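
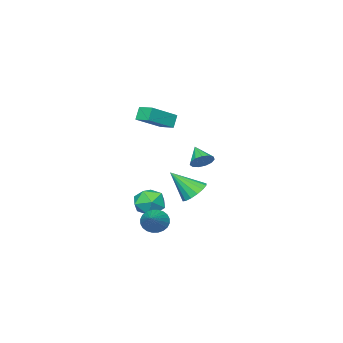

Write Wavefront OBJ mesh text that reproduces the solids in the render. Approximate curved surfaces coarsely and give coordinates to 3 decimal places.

v 0.289 -1.035 -3.462
v 1.115 -1.279 -2.841
v -0.115 -2.701 -3.579
v 0.711 -2.945 -2.958
v -0.126 -2.432 -2.552
v 0.124 -1.402 -2.48
v 0.876 -2.578 -3.94
v 1.126 -1.548 -3.868
v 1.478 -2.232 -3.136
v 0.859 -2.142 -2.278
v 0.141 -1.838 -4.142
v -0.478 -1.748 -3.284
v -3.741 -2.206 -3.815
v -3.091 -2.551 -4.416
v -2.959 -3.394 -2.285
v -2.881 -2.154 -4.215
v -2.901 -1.771 -3.907
v -3.147 -1.505 -3.575
v -3.552 -1.426 -3.307
v -4.007 -1.556 -3.175
v -4.391 -1.86 -3.215
v -4.601 -2.257 -3.416
v -4.581 -2.64 -3.724
v -4.335 -2.907 -4.056
v -3.931 -2.985 -4.324
v -3.475 -2.855 -4.456
v 0.771 2.015 0.996
v 1.425 1.755 1.091
v 0.309 1.125 1.744
v 1.368 2.027 1.379
v 1.122 2.294 1.546
v 0.765 2.473 1.538
v 0.409 2.507 1.358
v 0.168 2.384 1.063
v 0.119 2.144 0.747
v 0.276 1.863 0.51
v 0.591 1.63 0.427
v 0.963 1.519 0.525
v 1.273 1.566 0.773
v 3.065 0.622 -3.135
v 3.559 0.468 -3.758
v 4.655 1.638 -2.125
v 3.436 0.746 -3.844
v 3.256 1.005 -3.822
v 3.048 1.206 -3.695
v 2.842 1.318 -3.484
v 2.67 1.324 -3.218
v 2.558 1.223 -2.941
v 2.523 1.031 -2.692
v 2.571 0.776 -2.511
v 2.694 0.498 -2.425
v 2.874 0.239 -2.447
v 3.082 0.038 -2.574
v 3.288 -0.074 -2.786
v 3.46 -0.08 -3.051
v 3.572 0.021 -3.329
v 3.607 0.213 -3.577
v -1.6 -2.673 2.823
v 0.2 -2.962 3.803
v -1.536 -1.671 3
v 0.264 -1.959 3.98
v -1.144 -2.561 2.02
v 0.656 -2.849 3
v -1.08 -1.558 2.197
v 0.72 -1.847 3.177
f 1 12 6
f 1 6 2
f 1 2 8
f 1 8 11
f 1 11 12
f 2 6 10
f 6 12 5
f 12 11 3
f 11 8 7
f 8 2 9
f 4 10 5
f 4 5 3
f 4 3 7
f 4 7 9
f 4 9 10
f 5 10 6
f 3 5 12
f 7 3 11
f 9 7 8
f 10 9 2
f 14 13 16
f 14 16 15
f 16 13 17
f 16 17 15
f 17 13 18
f 17 18 15
f 18 13 19
f 18 19 15
f 19 13 20
f 19 20 15
f 20 13 21
f 20 21 15
f 21 13 22
f 21 22 15
f 22 13 23
f 22 23 15
f 23 13 24
f 23 24 15
f 24 13 25
f 24 25 15
f 25 13 26
f 25 26 15
f 26 13 14
f 26 14 15
f 28 27 30
f 28 30 29
f 30 27 31
f 30 31 29
f 31 27 32
f 31 32 29
f 32 27 33
f 32 33 29
f 33 27 34
f 33 34 29
f 34 27 35
f 34 35 29
f 35 27 36
f 35 36 29
f 36 27 37
f 36 37 29
f 37 27 38
f 37 38 29
f 38 27 39
f 38 39 29
f 39 27 28
f 39 28 29
f 41 40 43
f 41 43 42
f 43 40 44
f 43 44 42
f 44 40 45
f 44 45 42
f 45 40 46
f 45 46 42
f 46 40 47
f 46 47 42
f 47 40 48
f 47 48 42
f 48 40 49
f 48 49 42
f 49 40 50
f 49 50 42
f 50 40 51
f 50 51 42
f 51 40 52
f 51 52 42
f 52 40 53
f 52 53 42
f 53 40 54
f 53 54 42
f 54 40 55
f 54 55 42
f 55 40 56
f 55 56 42
f 56 40 57
f 56 57 42
f 57 40 41
f 57 41 42
f 59 61 58
f 62 59 58
f 58 61 60
f 60 62 58
f 59 65 61
f 63 59 62
f 63 65 59
f 61 65 60
f 64 62 60
f 60 65 64
f 64 63 62
f 65 63 64



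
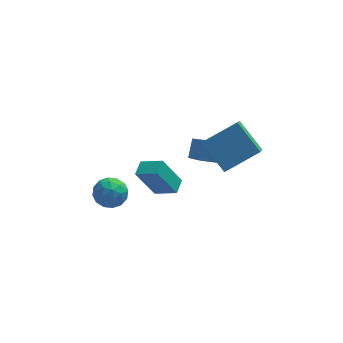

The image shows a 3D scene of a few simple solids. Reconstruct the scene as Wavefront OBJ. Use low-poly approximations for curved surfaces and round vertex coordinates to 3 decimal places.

v -0.581 -1.67 -4.256
v -1.581 -1.707 -2.41
v -0.24 -0.84 -4.054
v -1.239 -0.876 -2.208
v 0.519 -2.264 -3.672
v -0.48 -2.3 -1.826
v 0.861 -1.433 -3.47
v -0.139 -1.47 -1.624
v -3.404 -1.121 -3.407
v -2.597 -0.857 -3.914
v -3.183 -2.643 -3.846
v -2.376 -2.379 -4.353
v -2.373 -2.343 -3.366
v -2.509 -1.402 -3.094
v -3.271 -2.098 -4.666
v -3.407 -1.157 -4.394
v -2.515 -1.461 -4.692
v -1.96 -1.612 -3.889
v -3.82 -1.888 -3.871
v -3.265 -2.039 -3.068
v -3.02 -0.856 -3.622
v -2.76 -2.644 -4.138
v -2.758 -2.623 -3.558
v -2.284 -2.468 -3.856
v -2.968 -1.176 -3.14
v -2.494 -1.021 -3.438
v -2.362 -1.894 -3.116
v -3.286 -2.479 -4.322
v -2.812 -2.324 -4.62
v -3.496 -1.032 -3.904
v -3.022 -0.877 -4.202
v -3.418 -1.606 -4.644
v -2.498 -1.055 -4.377
v -2.368 -1.95 -4.636
v -2.894 -1.784 -4.819
v -2.974 -1.232 -4.66
v -2.171 -1.144 -3.905
v -2.042 -2.039 -4.163
v -2.039 -2.018 -3.583
v -2.12 -1.465 -3.423
v -2.123 -1.499 -4.362
v -3.738 -1.461 -3.597
v -3.609 -2.356 -3.855
v -3.66 -2.035 -4.337
v -3.741 -1.482 -4.177
v -3.412 -1.55 -3.124
v -3.282 -2.445 -3.383
v -2.806 -2.268 -3.1
v -2.886 -1.716 -2.941
v -3.657 -2.001 -3.398
v 2.59 -5.398 1.247
v 1.588 -4.114 2.442
v 2.857 -4.223 0.209
v 1.856 -2.939 1.405
v 4.404 -4.921 2.255
v 3.403 -3.637 3.451
v 4.672 -3.746 1.218
v 3.67 -2.462 2.413
v 1.149 -1.86 -1.08
v 1.438 -1.01 -0.314
v 1.824 -1.331 -1.92
v 2.112 -0.481 -1.154
v 2.888 -3.039 -0.426
v 3.176 -2.189 0.34
v 3.562 -2.51 -1.266
v 3.851 -1.66 -0.5
f 2 4 1
f 5 2 1
f 1 4 3
f 3 5 1
f 2 8 4
f 6 2 5
f 6 8 2
f 4 8 3
f 7 5 3
f 3 8 7
f 7 6 5
f 8 6 7
f 9 46 25
f 46 20 49
f 25 49 14
f 46 49 25
f 9 25 21
f 25 14 26
f 21 26 10
f 25 26 21
f 9 21 30
f 21 10 31
f 30 31 16
f 21 31 30
f 9 30 42
f 30 16 45
f 42 45 19
f 30 45 42
f 9 42 46
f 42 19 50
f 46 50 20
f 42 50 46
f 10 26 37
f 26 14 40
f 37 40 18
f 26 40 37
f 14 49 27
f 49 20 48
f 27 48 13
f 49 48 27
f 20 50 47
f 50 19 43
f 47 43 11
f 50 43 47
f 19 45 44
f 45 16 32
f 44 32 15
f 45 32 44
f 16 31 36
f 31 10 33
f 36 33 17
f 31 33 36
f 12 38 24
f 38 18 39
f 24 39 13
f 38 39 24
f 12 24 22
f 24 13 23
f 22 23 11
f 24 23 22
f 12 22 29
f 22 11 28
f 29 28 15
f 22 28 29
f 12 29 34
f 29 15 35
f 34 35 17
f 29 35 34
f 12 34 38
f 34 17 41
f 38 41 18
f 34 41 38
f 13 39 27
f 39 18 40
f 27 40 14
f 39 40 27
f 11 23 47
f 23 13 48
f 47 48 20
f 23 48 47
f 15 28 44
f 28 11 43
f 44 43 19
f 28 43 44
f 17 35 36
f 35 15 32
f 36 32 16
f 35 32 36
f 18 41 37
f 41 17 33
f 37 33 10
f 41 33 37
f 52 54 51
f 55 52 51
f 51 54 53
f 53 55 51
f 52 58 54
f 56 52 55
f 56 58 52
f 54 58 53
f 57 55 53
f 53 58 57
f 57 56 55
f 58 56 57
f 60 62 59
f 63 60 59
f 59 62 61
f 61 63 59
f 60 66 62
f 64 60 63
f 64 66 60
f 62 66 61
f 65 63 61
f 61 66 65
f 65 64 63
f 66 64 65



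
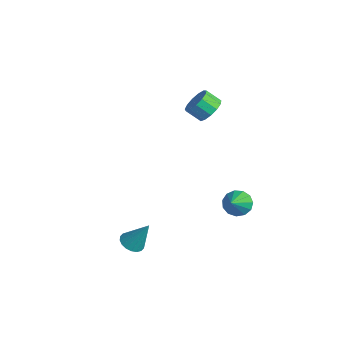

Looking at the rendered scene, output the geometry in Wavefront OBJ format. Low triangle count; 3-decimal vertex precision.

v -3.143 3.331 3.402
v -2.565 2.739 3.259
v -3.038 2.117 3.915
v -3.617 2.709 4.058
v -2.404 2.998 3.621
v -2.877 2.377 4.277
v -2.477 3.363 3.913
v -2.951 2.741 4.569
v -2.763 3.717 4.043
v -3.236 3.096 4.699
v -3.168 3.949 3.97
v -3.642 3.328 4.626
v -3.566 3.985 3.716
v -4.04 3.364 4.372
v -3.83 3.813 3.363
v -4.304 3.191 4.018
v -3.875 3.487 3.022
v -4.349 2.866 3.677
v -3.688 3.112 2.802
v -4.162 2.491 3.457
v -3.328 2.807 2.772
v -3.802 2.186 3.428
v -2.909 2.667 2.943
v -3.383 2.046 3.598
v -1.167 3.974 -2.776
v -0.742 3.694 -3.418
v 0.027 2.966 -1.544
v -0.54 4.089 -3.291
v -0.537 4.448 -3
v -0.735 4.656 -2.638
v -1.069 4.648 -2.319
v -1.436 4.426 -2.146
v -1.717 4.06 -2.173
v -1.823 3.667 -2.391
v -1.722 3.371 -2.731
v -1.444 3.267 -3.086
v -1.079 3.387 -3.342
v -0.811 -2.162 -3.491
v -0.236 -1.912 -3.825
v -0.209 -1.478 -1.949
v -0.442 -1.674 -3.851
v -0.721 -1.532 -3.805
v -1.017 -1.515 -3.697
v -1.273 -1.626 -3.548
v -1.437 -1.843 -3.388
v -1.477 -2.123 -3.248
v -1.385 -2.411 -3.156
v -1.179 -2.65 -3.13
v -0.901 -2.792 -3.176
v -0.604 -2.809 -3.284
v -0.349 -2.698 -3.433
v -0.185 -2.481 -3.593
v -0.145 -2.2 -3.733
f 2 1 5
f 2 5 3
f 3 5 6
f 3 6 4
f 5 1 7
f 5 7 6
f 6 7 8
f 6 8 4
f 7 1 9
f 7 9 8
f 8 9 10
f 8 10 4
f 9 1 11
f 9 11 10
f 10 11 12
f 10 12 4
f 11 1 13
f 11 13 12
f 12 13 14
f 12 14 4
f 13 1 15
f 13 15 14
f 14 15 16
f 14 16 4
f 15 1 17
f 15 17 16
f 16 17 18
f 16 18 4
f 17 1 19
f 17 19 18
f 18 19 20
f 18 20 4
f 19 1 21
f 19 21 20
f 20 21 22
f 20 22 4
f 21 1 23
f 21 23 22
f 22 23 24
f 22 24 4
f 23 1 2
f 23 2 24
f 24 2 3
f 24 3 4
f 26 25 28
f 26 28 27
f 28 25 29
f 28 29 27
f 29 25 30
f 29 30 27
f 30 25 31
f 30 31 27
f 31 25 32
f 31 32 27
f 32 25 33
f 32 33 27
f 33 25 34
f 33 34 27
f 34 25 35
f 34 35 27
f 35 25 36
f 35 36 27
f 36 25 37
f 36 37 27
f 37 25 26
f 37 26 27
f 39 38 41
f 39 41 40
f 41 38 42
f 41 42 40
f 42 38 43
f 42 43 40
f 43 38 44
f 43 44 40
f 44 38 45
f 44 45 40
f 45 38 46
f 45 46 40
f 46 38 47
f 46 47 40
f 47 38 48
f 47 48 40
f 48 38 49
f 48 49 40
f 49 38 50
f 49 50 40
f 50 38 51
f 50 51 40
f 51 38 52
f 51 52 40
f 52 38 53
f 52 53 40
f 53 38 39
f 53 39 40



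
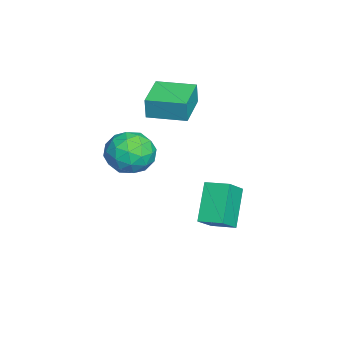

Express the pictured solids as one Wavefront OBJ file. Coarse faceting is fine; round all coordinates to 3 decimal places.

v -4.304 -3.335 1.487
v -4.23 -3.375 2.564
v -4.011 -1.55 1.533
v -3.937 -1.589 2.609
v -2.483 -3.631 1.351
v -2.409 -3.67 2.427
v -2.19 -1.845 1.396
v -2.116 -1.885 2.473
v -0.333 -3.662 1.5
v 0.481 -2.892 1.26
v 0.799 -5.028 0.96
v 1.613 -4.258 0.72
v 1.314 -4.455 1.809
v 0.614 -3.611 2.142
v 0.666 -4.309 0.078
v -0.034 -3.465 0.411
v 1.099 -3.292 0.381
v 1.499 -3.383 1.451
v -0.219 -4.537 0.769
v 0.181 -4.628 1.839
v -0.025 -3.157 1.427
v 1.305 -4.763 0.793
v 1.129 -4.879 1.433
v 1.608 -4.427 1.292
v 0.053 -3.579 1.946
v 0.532 -3.127 1.805
v 1.021 -4.046 2.128
v 0.748 -4.793 0.415
v 1.227 -4.341 0.274
v -0.328 -3.493 0.928
v 0.151 -3.041 0.787
v 0.259 -3.874 0.092
v 0.816 -2.94 0.769
v 1.482 -3.743 0.452
v 0.925 -3.773 0.075
v 0.513 -3.276 0.271
v 1.052 -2.993 1.398
v 1.717 -3.796 1.081
v 1.541 -3.912 1.721
v 1.13 -3.415 1.917
v 1.415 -3.228 0.882
v -0.437 -4.124 1.139
v 0.228 -4.927 0.822
v 0.15 -4.505 0.303
v -0.261 -4.008 0.499
v -0.202 -4.177 1.768
v 0.464 -4.98 1.451
v 0.767 -4.644 1.949
v 0.355 -4.147 2.145
v -0.135 -4.692 1.338
v -1.14 -0.744 -4.426
v -2.511 -0.557 -2.886
v -0.764 0.345 -4.224
v -2.135 0.533 -2.684
v -0.165 -1.253 -3.496
v -1.536 -1.065 -1.956
v 0.211 -0.163 -3.294
v -1.16 0.024 -1.754
f 2 4 1
f 5 2 1
f 1 4 3
f 3 5 1
f 2 8 4
f 6 2 5
f 6 8 2
f 4 8 3
f 7 5 3
f 3 8 7
f 7 6 5
f 8 6 7
f 9 46 25
f 46 20 49
f 25 49 14
f 46 49 25
f 9 25 21
f 25 14 26
f 21 26 10
f 25 26 21
f 9 21 30
f 21 10 31
f 30 31 16
f 21 31 30
f 9 30 42
f 30 16 45
f 42 45 19
f 30 45 42
f 9 42 46
f 42 19 50
f 46 50 20
f 42 50 46
f 10 26 37
f 26 14 40
f 37 40 18
f 26 40 37
f 14 49 27
f 49 20 48
f 27 48 13
f 49 48 27
f 20 50 47
f 50 19 43
f 47 43 11
f 50 43 47
f 19 45 44
f 45 16 32
f 44 32 15
f 45 32 44
f 16 31 36
f 31 10 33
f 36 33 17
f 31 33 36
f 12 38 24
f 38 18 39
f 24 39 13
f 38 39 24
f 12 24 22
f 24 13 23
f 22 23 11
f 24 23 22
f 12 22 29
f 22 11 28
f 29 28 15
f 22 28 29
f 12 29 34
f 29 15 35
f 34 35 17
f 29 35 34
f 12 34 38
f 34 17 41
f 38 41 18
f 34 41 38
f 13 39 27
f 39 18 40
f 27 40 14
f 39 40 27
f 11 23 47
f 23 13 48
f 47 48 20
f 23 48 47
f 15 28 44
f 28 11 43
f 44 43 19
f 28 43 44
f 17 35 36
f 35 15 32
f 36 32 16
f 35 32 36
f 18 41 37
f 41 17 33
f 37 33 10
f 41 33 37
f 52 54 51
f 55 52 51
f 51 54 53
f 53 55 51
f 52 58 54
f 56 52 55
f 56 58 52
f 54 58 53
f 57 55 53
f 53 58 57
f 57 56 55
f 58 56 57



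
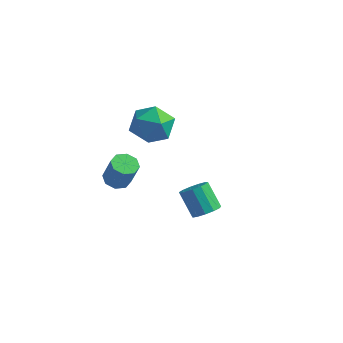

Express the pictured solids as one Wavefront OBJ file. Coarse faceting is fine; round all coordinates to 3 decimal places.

v -3.689 1.831 -2.552
v -3.173 2.411 -1.709
v -2.687 0.329 -2.131
v -2.171 0.909 -1.288
v -3.28 0.632 -1.198
v -3.899 1.561 -1.459
v -1.961 1.179 -2.381
v -2.58 2.108 -2.642
v -2.105 2.008 -1.603
v -2.92 1.67 -0.872
v -2.94 1.07 -2.968
v -3.755 0.732 -2.237
v -2.935 -1.574 -3.641
v -2.389 -1.255 -3.831
v -1.84 -1.407 -2.509
v -2.385 -1.726 -2.319
v -2.742 -0.943 -3.649
v -2.192 -1.095 -2.326
v -3.208 -1 -3.462
v -2.658 -1.153 -2.139
v -3.513 -1.394 -3.38
v -2.964 -1.546 -2.058
v -3.48 -1.893 -3.451
v -2.931 -2.045 -2.129
v -3.128 -2.205 -3.634
v -2.578 -2.357 -2.311
v -2.662 -2.147 -3.821
v -2.112 -2.3 -2.498
v -2.356 -1.754 -3.902
v -1.807 -1.906 -2.58
v 2.819 -3.67 -1.92
v 3.285 -3.884 -1.504
v 2.487 -3.604 -0.465
v 2.021 -3.39 -0.88
v 3.348 -3.521 -1.554
v 2.55 -3.24 -0.515
v 3.243 -3.205 -1.72
v 2.445 -2.925 -0.681
v 3.003 -3.037 -1.949
v 2.205 -2.757 -0.91
v 2.705 -3.07 -2.169
v 1.907 -2.79 -1.13
v 2.443 -3.294 -2.31
v 1.645 -3.013 -1.271
v 2.301 -3.637 -2.327
v 1.503 -3.356 -1.287
v 2.323 -3.99 -2.214
v 1.525 -3.71 -1.175
v 2.502 -4.243 -2.008
v 1.705 -3.962 -0.969
v 2.783 -4.313 -1.774
v 1.985 -4.032 -0.735
v 3.074 -4.179 -1.586
v 2.276 -3.899 -0.547
f 1 12 6
f 1 6 2
f 1 2 8
f 1 8 11
f 1 11 12
f 2 6 10
f 6 12 5
f 12 11 3
f 11 8 7
f 8 2 9
f 4 10 5
f 4 5 3
f 4 3 7
f 4 7 9
f 4 9 10
f 5 10 6
f 3 5 12
f 7 3 11
f 9 7 8
f 10 9 2
f 14 13 17
f 14 17 15
f 15 17 18
f 15 18 16
f 17 13 19
f 17 19 18
f 18 19 20
f 18 20 16
f 19 13 21
f 19 21 20
f 20 21 22
f 20 22 16
f 21 13 23
f 21 23 22
f 22 23 24
f 22 24 16
f 23 13 25
f 23 25 24
f 24 25 26
f 24 26 16
f 25 13 27
f 25 27 26
f 26 27 28
f 26 28 16
f 27 13 29
f 27 29 28
f 28 29 30
f 28 30 16
f 29 13 14
f 29 14 30
f 30 14 15
f 30 15 16
f 32 31 35
f 32 35 33
f 33 35 36
f 33 36 34
f 35 31 37
f 35 37 36
f 36 37 38
f 36 38 34
f 37 31 39
f 37 39 38
f 38 39 40
f 38 40 34
f 39 31 41
f 39 41 40
f 40 41 42
f 40 42 34
f 41 31 43
f 41 43 42
f 42 43 44
f 42 44 34
f 43 31 45
f 43 45 44
f 44 45 46
f 44 46 34
f 45 31 47
f 45 47 46
f 46 47 48
f 46 48 34
f 47 31 49
f 47 49 48
f 48 49 50
f 48 50 34
f 49 31 51
f 49 51 50
f 50 51 52
f 50 52 34
f 51 31 53
f 51 53 52
f 52 53 54
f 52 54 34
f 53 31 32
f 53 32 54
f 54 32 33
f 54 33 34



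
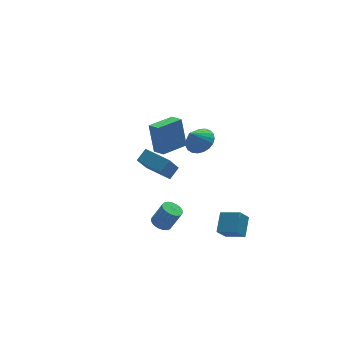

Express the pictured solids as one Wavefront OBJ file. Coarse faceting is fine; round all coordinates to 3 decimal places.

v 1.136 1.566 1.075
v 1.961 1.385 1.63
v 0.344 1.354 2.185
v 1.914 1.8 1.676
v 1.733 2.174 1.618
v 1.448 2.444 1.466
v 1.11 2.561 1.247
v 0.776 2.507 0.998
v 0.504 2.289 0.762
v 0.342 1.947 0.581
v 0.317 1.539 0.485
v 0.434 1.136 0.491
v 0.672 0.807 0.598
v 0.99 0.609 0.788
v 1.334 0.577 1.027
v 1.643 0.716 1.275
v 1.865 1.002 1.488
v -0.012 -3.802 -3.041
v 0.653 -2.785 -2.231
v 0.673 -3.568 -3.896
v 1.338 -2.551 -3.085
v 0.862 -4.729 -2.595
v 1.527 -3.712 -1.784
v 1.547 -4.495 -3.449
v 2.212 -3.478 -2.639
v -3.476 -3.655 -1.216
v -2.894 -3.413 -1.442
v -2.281 -3.662 -0.13
v -2.864 -3.905 0.096
v -3.017 -3.184 -1.342
v -2.404 -3.433 -0.029
v -3.219 -3.037 -1.219
v -2.606 -3.286 0.094
v -3.466 -2.996 -1.096
v -2.853 -3.245 0.216
v -3.714 -3.07 -0.994
v -3.101 -3.319 0.319
v -3.922 -3.245 -0.931
v -3.309 -3.494 0.382
v -4.052 -3.49 -0.916
v -3.439 -3.739 0.397
v -4.083 -3.765 -0.954
v -3.47 -4.014 0.359
v -4.009 -4.02 -1.037
v -3.396 -4.269 0.276
v -3.843 -4.212 -1.151
v -3.23 -4.461 0.162
v -3.614 -4.309 -1.276
v -3.001 -4.558 0.036
v -3.36 -4.292 -1.391
v -2.747 -4.541 -0.079
v -3.127 -4.165 -1.476
v -2.514 -4.414 -0.163
v -2.954 -3.95 -1.516
v -2.342 -4.199 -0.203
v -2.872 -3.684 -1.504
v -2.259 -3.933 -0.191
v -0.066 3.484 -3.642
v -1.055 2.56 -1.932
v -1.052 5.016 -3.384
v -2.04 4.092 -1.674
v 0.66 3.848 -3.026
v -0.328 2.924 -1.316
v -0.325 5.38 -2.768
v -1.314 4.456 -1.058
v -2.046 -0.435 2.216
v -2.144 0.146 4.2
v -2.331 0.38 1.963
v -2.429 0.961 3.947
v -0.331 0.139 2.133
v -0.429 0.72 4.117
v -0.616 0.954 1.88
v -0.714 1.535 3.864
f 2 1 4
f 2 4 3
f 4 1 5
f 4 5 3
f 5 1 6
f 5 6 3
f 6 1 7
f 6 7 3
f 7 1 8
f 7 8 3
f 8 1 9
f 8 9 3
f 9 1 10
f 9 10 3
f 10 1 11
f 10 11 3
f 11 1 12
f 11 12 3
f 12 1 13
f 12 13 3
f 13 1 14
f 13 14 3
f 14 1 15
f 14 15 3
f 15 1 16
f 15 16 3
f 16 1 17
f 16 17 3
f 17 1 2
f 17 2 3
f 19 21 18
f 22 19 18
f 18 21 20
f 20 22 18
f 19 25 21
f 23 19 22
f 23 25 19
f 21 25 20
f 24 22 20
f 20 25 24
f 24 23 22
f 25 23 24
f 27 26 30
f 27 30 28
f 28 30 31
f 28 31 29
f 30 26 32
f 30 32 31
f 31 32 33
f 31 33 29
f 32 26 34
f 32 34 33
f 33 34 35
f 33 35 29
f 34 26 36
f 34 36 35
f 35 36 37
f 35 37 29
f 36 26 38
f 36 38 37
f 37 38 39
f 37 39 29
f 38 26 40
f 38 40 39
f 39 40 41
f 39 41 29
f 40 26 42
f 40 42 41
f 41 42 43
f 41 43 29
f 42 26 44
f 42 44 43
f 43 44 45
f 43 45 29
f 44 26 46
f 44 46 45
f 45 46 47
f 45 47 29
f 46 26 48
f 46 48 47
f 47 48 49
f 47 49 29
f 48 26 50
f 48 50 49
f 49 50 51
f 49 51 29
f 50 26 52
f 50 52 51
f 51 52 53
f 51 53 29
f 52 26 54
f 52 54 53
f 53 54 55
f 53 55 29
f 54 26 56
f 54 56 55
f 55 56 57
f 55 57 29
f 56 26 27
f 56 27 57
f 57 27 28
f 57 28 29
f 59 61 58
f 62 59 58
f 58 61 60
f 60 62 58
f 59 65 61
f 63 59 62
f 63 65 59
f 61 65 60
f 64 62 60
f 60 65 64
f 64 63 62
f 65 63 64
f 67 69 66
f 70 67 66
f 66 69 68
f 68 70 66
f 67 73 69
f 71 67 70
f 71 73 67
f 69 73 68
f 72 70 68
f 68 73 72
f 72 71 70
f 73 71 72



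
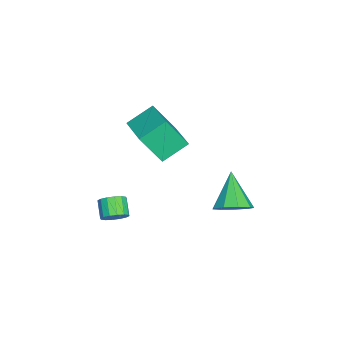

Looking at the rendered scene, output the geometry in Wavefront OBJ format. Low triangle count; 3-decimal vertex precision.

v 1.007 -1.409 -2.386
v 1.401 -1.882 -2.052
v 0.587 -2.143 -1.46
v 0.193 -1.671 -1.794
v 1.441 -1.576 -1.862
v 0.626 -1.837 -1.271
v 1.365 -1.225 -1.813
v 0.55 -1.486 -1.221
v 1.192 -0.924 -1.917
v 0.378 -1.185 -1.325
v 0.971 -0.753 -2.146
v 0.156 -1.014 -1.555
v 0.759 -0.757 -2.44
v -0.056 -1.018 -1.849
v 0.613 -0.937 -2.72
v -0.201 -1.198 -2.128
v 0.574 -1.243 -2.909
v -0.241 -1.504 -2.318
v 0.65 -1.594 -2.959
v -0.165 -1.855 -2.367
v 0.822 -1.895 -2.855
v 0.008 -2.156 -2.263
v 1.044 -2.066 -2.625
v 0.229 -2.327 -2.034
v 1.256 -2.062 -2.331
v 0.441 -2.323 -1.74
v -0.183 -0.97 3.728
v -0.941 0.146 4.492
v -0.344 0.064 2.059
v -1.101 1.18 2.822
v 1.441 -0.12 4.098
v 0.684 0.996 4.861
v 1.281 0.914 2.428
v 0.523 2.03 3.192
v 0.173 4.09 -1.746
v 0.83 3.717 -1.091
v -1.353 3.81 -0.374
v 0.778 4.394 -1.01
v 0.443 4.929 -1.274
v -0.019 5.071 -1.758
v -0.391 4.754 -2.237
v -0.499 4.126 -2.485
v -0.293 3.481 -2.388
v 0.131 3.121 -1.99
v 0.574 3.214 -1.478
f 2 1 5
f 2 5 3
f 3 5 6
f 3 6 4
f 5 1 7
f 5 7 6
f 6 7 8
f 6 8 4
f 7 1 9
f 7 9 8
f 8 9 10
f 8 10 4
f 9 1 11
f 9 11 10
f 10 11 12
f 10 12 4
f 11 1 13
f 11 13 12
f 12 13 14
f 12 14 4
f 13 1 15
f 13 15 14
f 14 15 16
f 14 16 4
f 15 1 17
f 15 17 16
f 16 17 18
f 16 18 4
f 17 1 19
f 17 19 18
f 18 19 20
f 18 20 4
f 19 1 21
f 19 21 20
f 20 21 22
f 20 22 4
f 21 1 23
f 21 23 22
f 22 23 24
f 22 24 4
f 23 1 25
f 23 25 24
f 24 25 26
f 24 26 4
f 25 1 2
f 25 2 26
f 26 2 3
f 26 3 4
f 28 30 27
f 31 28 27
f 27 30 29
f 29 31 27
f 28 34 30
f 32 28 31
f 32 34 28
f 30 34 29
f 33 31 29
f 29 34 33
f 33 32 31
f 34 32 33
f 36 35 38
f 36 38 37
f 38 35 39
f 38 39 37
f 39 35 40
f 39 40 37
f 40 35 41
f 40 41 37
f 41 35 42
f 41 42 37
f 42 35 43
f 42 43 37
f 43 35 44
f 43 44 37
f 44 35 45
f 44 45 37
f 45 35 36
f 45 36 37



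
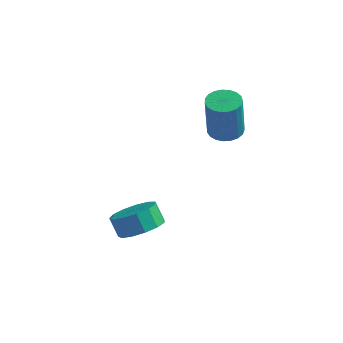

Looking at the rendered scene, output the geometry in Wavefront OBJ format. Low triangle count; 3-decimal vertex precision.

v -0.565 -2.795 -1.347
v 0.272 -3.066 -0.72
v -0.258 -2.776 0.114
v -1.095 -2.505 -0.513
v 0.353 -2.482 -0.872
v -0.177 -2.192 -0.038
v 0.143 -1.998 -1.174
v -0.387 -1.708 -0.341
v -0.292 -1.767 -1.532
v -0.822 -1.476 -0.698
v -0.814 -1.862 -1.83
v -1.344 -1.572 -0.996
v -1.256 -2.254 -1.975
v -1.787 -1.963 -1.142
v -1.479 -2.817 -1.921
v -2.01 -2.527 -1.087
v -1.412 -3.374 -1.684
v -1.942 -3.083 -0.85
v -1.076 -3.747 -1.341
v -1.606 -3.456 -0.507
v -0.577 -3.818 -0.999
v -1.108 -3.527 -0.165
v -0.075 -3.564 -0.768
v -0.605 -3.273 0.066
v 1.707 1.174 2.93
v 2.202 0.539 2.847
v 2.189 0.251 4.988
v 1.693 0.886 5.07
v 2.42 0.793 2.883
v 2.407 0.505 5.023
v 2.514 1.114 2.927
v 2.501 0.826 5.067
v 2.469 1.445 2.971
v 2.456 1.156 5.111
v 2.292 1.729 3.008
v 2.279 1.44 5.149
v 2.013 1.917 3.032
v 2 1.629 5.172
v 1.682 1.977 3.038
v 1.669 1.688 5.178
v 1.355 1.897 3.025
v 1.342 1.609 5.166
v 1.088 1.693 2.996
v 1.075 1.405 5.136
v 0.929 1.399 2.955
v 0.916 1.111 5.096
v 0.904 1.067 2.91
v 0.891 0.778 5.051
v 1.018 0.752 2.869
v 1.005 0.464 5.009
v 1.251 0.511 2.838
v 1.238 0.223 4.978
v 1.562 0.384 2.822
v 1.549 0.096 4.963
v 1.899 0.394 2.826
v 1.886 0.106 4.966
f 2 1 5
f 2 5 3
f 3 5 6
f 3 6 4
f 5 1 7
f 5 7 6
f 6 7 8
f 6 8 4
f 7 1 9
f 7 9 8
f 8 9 10
f 8 10 4
f 9 1 11
f 9 11 10
f 10 11 12
f 10 12 4
f 11 1 13
f 11 13 12
f 12 13 14
f 12 14 4
f 13 1 15
f 13 15 14
f 14 15 16
f 14 16 4
f 15 1 17
f 15 17 16
f 16 17 18
f 16 18 4
f 17 1 19
f 17 19 18
f 18 19 20
f 18 20 4
f 19 1 21
f 19 21 20
f 20 21 22
f 20 22 4
f 21 1 23
f 21 23 22
f 22 23 24
f 22 24 4
f 23 1 2
f 23 2 24
f 24 2 3
f 24 3 4
f 26 25 29
f 26 29 27
f 27 29 30
f 27 30 28
f 29 25 31
f 29 31 30
f 30 31 32
f 30 32 28
f 31 25 33
f 31 33 32
f 32 33 34
f 32 34 28
f 33 25 35
f 33 35 34
f 34 35 36
f 34 36 28
f 35 25 37
f 35 37 36
f 36 37 38
f 36 38 28
f 37 25 39
f 37 39 38
f 38 39 40
f 38 40 28
f 39 25 41
f 39 41 40
f 40 41 42
f 40 42 28
f 41 25 43
f 41 43 42
f 42 43 44
f 42 44 28
f 43 25 45
f 43 45 44
f 44 45 46
f 44 46 28
f 45 25 47
f 45 47 46
f 46 47 48
f 46 48 28
f 47 25 49
f 47 49 48
f 48 49 50
f 48 50 28
f 49 25 51
f 49 51 50
f 50 51 52
f 50 52 28
f 51 25 53
f 51 53 52
f 52 53 54
f 52 54 28
f 53 25 55
f 53 55 54
f 54 55 56
f 54 56 28
f 55 25 26
f 55 26 56
f 56 26 27
f 56 27 28



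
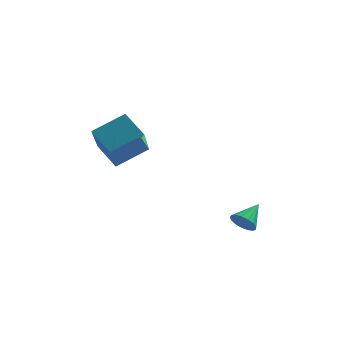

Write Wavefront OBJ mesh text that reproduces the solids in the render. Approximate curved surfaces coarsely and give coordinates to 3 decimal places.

v 2.528 -3.486 -3.763
v 2.886 -3.443 -4.191
v 3.052 -2.634 -3.237
v 2.685 -3.278 -4.258
v 2.449 -3.161 -4.211
v 2.23 -3.118 -4.062
v 2.08 -3.16 -3.844
v 2.032 -3.276 -3.607
v 2.098 -3.441 -3.406
v 2.262 -3.616 -3.287
v 2.487 -3.761 -3.276
v 2.722 -3.843 -3.377
v 2.912 -3.843 -3.566
v 3.014 -3.762 -3.8
v 3.004 -3.617 -4.026
v -3.184 -2.153 0.079
v -1.997 -1.494 0.718
v -3.16 -0.728 -1.436
v -1.973 -0.069 -0.797
v -2.407 -2.891 -0.603
v -1.22 -2.232 0.036
v -2.383 -1.466 -2.118
v -1.196 -0.807 -1.479
f 2 1 4
f 2 4 3
f 4 1 5
f 4 5 3
f 5 1 6
f 5 6 3
f 6 1 7
f 6 7 3
f 7 1 8
f 7 8 3
f 8 1 9
f 8 9 3
f 9 1 10
f 9 10 3
f 10 1 11
f 10 11 3
f 11 1 12
f 11 12 3
f 12 1 13
f 12 13 3
f 13 1 14
f 13 14 3
f 14 1 15
f 14 15 3
f 15 1 2
f 15 2 3
f 17 19 16
f 20 17 16
f 16 19 18
f 18 20 16
f 17 23 19
f 21 17 20
f 21 23 17
f 19 23 18
f 22 20 18
f 18 23 22
f 22 21 20
f 23 21 22



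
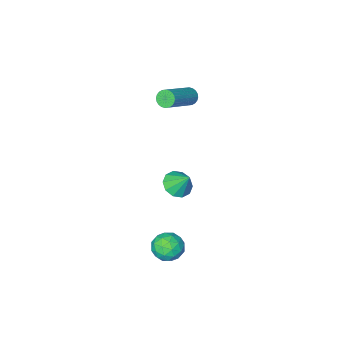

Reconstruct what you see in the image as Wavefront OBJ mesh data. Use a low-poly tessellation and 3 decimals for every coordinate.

v 0.562 0.101 -0.458
v 0.881 -0.437 -0.01
v 0.378 0.839 0.558
v 1.227 -0.146 -0.158
v 1.319 0.239 -0.422
v 1.122 0.572 -0.699
v 0.711 0.725 -0.884
v 0.243 0.639 -0.907
v -0.102 0.348 -0.758
v -0.194 -0.038 -0.495
v 0.003 -0.37 -0.218
v 0.414 -0.523 -0.033
v 3.563 4.55 -0.564
v 4.114 3.983 -0.391
v 2.666 3.617 -0.769
v 3.217 3.05 -0.596
v 2.941 3.538 -0.012
v 3.495 4.115 0.115
v 3.285 3.485 -1.275
v 3.839 4.062 -1.148
v 3.942 3.325 -0.83
v 3.73 3.357 -0.049
v 3.05 4.243 -1.111
v 2.838 4.275 -0.33
v 3.917 4.349 -0.459
v 2.863 3.251 -0.701
v 2.701 3.538 -0.357
v 3.025 3.205 -0.255
v 3.553 4.426 -0.162
v 3.877 4.092 -0.06
v 3.188 3.831 0.162
v 2.903 3.508 -1.1
v 3.227 3.174 -0.998
v 3.755 4.395 -0.905
v 4.079 4.062 -0.803
v 3.592 3.769 -1.322
v 4.14 3.628 -0.616
v 3.613 3.08 -0.736
v 3.653 3.336 -1.135
v 3.978 3.675 -1.061
v 4.015 3.647 -0.157
v 3.488 3.099 -0.277
v 3.326 3.386 0.066
v 3.651 3.725 0.14
v 3.914 3.26 -0.415
v 3.292 4.501 -0.883
v 2.765 3.953 -1.003
v 3.129 3.875 -1.3
v 3.454 4.214 -1.226
v 3.167 4.52 -0.424
v 2.64 3.972 -0.544
v 2.802 3.925 -0.099
v 3.127 4.264 -0.025
v 2.866 4.34 -0.745
v -1.749 -2.608 2.976
v -1.577 -2.371 2.558
v 0.12 -1.715 3.626
v -0.051 -1.952 4.044
v -1.686 -2.227 2.642
v 0.011 -1.571 3.711
v -1.804 -2.142 2.778
v -0.107 -1.485 3.846
v -1.914 -2.127 2.943
v -0.217 -1.471 4.011
v -1.999 -2.185 3.113
v -0.301 -1.529 4.182
v -2.045 -2.308 3.263
v -0.348 -1.652 4.331
v -2.046 -2.477 3.368
v -0.349 -1.821 4.437
v -2.003 -2.665 3.414
v -0.305 -2.009 4.483
v -1.92 -2.845 3.394
v -0.223 -2.189 4.462
v -1.811 -2.989 3.309
v -0.114 -2.333 4.378
v -1.693 -3.075 3.174
v 0.004 -2.418 4.242
v -1.583 -3.089 3.009
v 0.114 -2.433 4.077
v -1.499 -3.031 2.838
v 0.199 -2.375 3.907
v -1.452 -2.908 2.689
v 0.245 -2.252 3.757
v -1.451 -2.739 2.583
v 0.246 -2.083 3.652
v -1.495 -2.551 2.537
v 0.203 -1.895 3.606
f 2 1 4
f 2 4 3
f 4 1 5
f 4 5 3
f 5 1 6
f 5 6 3
f 6 1 7
f 6 7 3
f 7 1 8
f 7 8 3
f 8 1 9
f 8 9 3
f 9 1 10
f 9 10 3
f 10 1 11
f 10 11 3
f 11 1 12
f 11 12 3
f 12 1 2
f 12 2 3
f 13 50 29
f 50 24 53
f 29 53 18
f 50 53 29
f 13 29 25
f 29 18 30
f 25 30 14
f 29 30 25
f 13 25 34
f 25 14 35
f 34 35 20
f 25 35 34
f 13 34 46
f 34 20 49
f 46 49 23
f 34 49 46
f 13 46 50
f 46 23 54
f 50 54 24
f 46 54 50
f 14 30 41
f 30 18 44
f 41 44 22
f 30 44 41
f 18 53 31
f 53 24 52
f 31 52 17
f 53 52 31
f 24 54 51
f 54 23 47
f 51 47 15
f 54 47 51
f 23 49 48
f 49 20 36
f 48 36 19
f 49 36 48
f 20 35 40
f 35 14 37
f 40 37 21
f 35 37 40
f 16 42 28
f 42 22 43
f 28 43 17
f 42 43 28
f 16 28 26
f 28 17 27
f 26 27 15
f 28 27 26
f 16 26 33
f 26 15 32
f 33 32 19
f 26 32 33
f 16 33 38
f 33 19 39
f 38 39 21
f 33 39 38
f 16 38 42
f 38 21 45
f 42 45 22
f 38 45 42
f 17 43 31
f 43 22 44
f 31 44 18
f 43 44 31
f 15 27 51
f 27 17 52
f 51 52 24
f 27 52 51
f 19 32 48
f 32 15 47
f 48 47 23
f 32 47 48
f 21 39 40
f 39 19 36
f 40 36 20
f 39 36 40
f 22 45 41
f 45 21 37
f 41 37 14
f 45 37 41
f 56 55 59
f 56 59 57
f 57 59 60
f 57 60 58
f 59 55 61
f 59 61 60
f 60 61 62
f 60 62 58
f 61 55 63
f 61 63 62
f 62 63 64
f 62 64 58
f 63 55 65
f 63 65 64
f 64 65 66
f 64 66 58
f 65 55 67
f 65 67 66
f 66 67 68
f 66 68 58
f 67 55 69
f 67 69 68
f 68 69 70
f 68 70 58
f 69 55 71
f 69 71 70
f 70 71 72
f 70 72 58
f 71 55 73
f 71 73 72
f 72 73 74
f 72 74 58
f 73 55 75
f 73 75 74
f 74 75 76
f 74 76 58
f 75 55 77
f 75 77 76
f 76 77 78
f 76 78 58
f 77 55 79
f 77 79 78
f 78 79 80
f 78 80 58
f 79 55 81
f 79 81 80
f 80 81 82
f 80 82 58
f 81 55 83
f 81 83 82
f 82 83 84
f 82 84 58
f 83 55 85
f 83 85 84
f 84 85 86
f 84 86 58
f 85 55 87
f 85 87 86
f 86 87 88
f 86 88 58
f 87 55 56
f 87 56 88
f 88 56 57
f 88 57 58



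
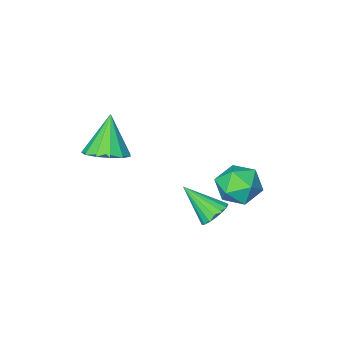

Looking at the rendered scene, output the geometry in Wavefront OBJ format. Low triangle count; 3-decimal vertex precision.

v -0.576 -0.004 -2.628
v 0.128 0.271 -2.779
v 0.196 -1.276 -1.352
v 0.009 0.48 -2.499
v -0.243 0.578 -2.249
v -0.572 0.543 -2.085
v -0.901 0.382 -2.046
v -1.156 0.133 -2.141
v -1.278 -0.147 -2.346
v -1.239 -0.395 -2.617
v -1.048 -0.553 -2.89
v -0.749 -0.585 -3.103
v -0.41 -0.484 -3.207
v -0.109 -0.273 -3.178
v 0.085 -0 -3.024
v 2.746 -3.237 0.584
v 3.533 -2.758 1.088
v 2.054 -3.983 2.376
v 3.084 -2.373 1.075
v 2.528 -2.261 0.907
v 2.041 -2.46 0.636
v 1.778 -2.905 0.349
v 1.821 -3.455 0.137
v 2.159 -3.936 0.066
v 2.682 -4.195 0.16
v 3.226 -4.15 0.389
v 3.617 -3.814 0.68
v 3.732 -3.296 0.94
v -3.1 -0.673 -1.317
v -2.33 0.126 -1.558
v -2.37 -1.766 -2.602
v -1.6 -0.967 -2.843
v -1.557 -1.516 -1.849
v -2.008 -0.841 -1.056
v -2.692 -0.799 -3.104
v -3.143 -0.124 -2.311
v -2.077 0.047 -2.663
v -1.376 -0.396 -1.887
v -3.324 -1.244 -2.273
v -2.623 -1.687 -1.497
f 2 1 4
f 2 4 3
f 4 1 5
f 4 5 3
f 5 1 6
f 5 6 3
f 6 1 7
f 6 7 3
f 7 1 8
f 7 8 3
f 8 1 9
f 8 9 3
f 9 1 10
f 9 10 3
f 10 1 11
f 10 11 3
f 11 1 12
f 11 12 3
f 12 1 13
f 12 13 3
f 13 1 14
f 13 14 3
f 14 1 15
f 14 15 3
f 15 1 2
f 15 2 3
f 17 16 19
f 17 19 18
f 19 16 20
f 19 20 18
f 20 16 21
f 20 21 18
f 21 16 22
f 21 22 18
f 22 16 23
f 22 23 18
f 23 16 24
f 23 24 18
f 24 16 25
f 24 25 18
f 25 16 26
f 25 26 18
f 26 16 27
f 26 27 18
f 27 16 28
f 27 28 18
f 28 16 17
f 28 17 18
f 29 40 34
f 29 34 30
f 29 30 36
f 29 36 39
f 29 39 40
f 30 34 38
f 34 40 33
f 40 39 31
f 39 36 35
f 36 30 37
f 32 38 33
f 32 33 31
f 32 31 35
f 32 35 37
f 32 37 38
f 33 38 34
f 31 33 40
f 35 31 39
f 37 35 36
f 38 37 30



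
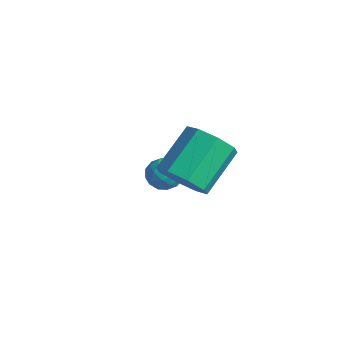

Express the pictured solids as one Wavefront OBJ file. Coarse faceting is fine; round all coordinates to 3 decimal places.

v 0.427 -3.431 3.258
v 1.356 -3.259 3.359
v 0.962 -1.777 4.462
v 0.033 -1.949 4.362
v 1.069 -2.911 2.789
v 0.675 -1.429 3.892
v 0.405 -2.868 2.494
v 0.012 -1.385 3.597
v -0.245 -3.154 2.646
v -0.639 -1.672 3.75
v -0.502 -3.603 3.158
v -0.896 -2.121 4.261
v -0.215 -3.951 3.728
v -0.609 -2.469 4.831
v 0.448 -3.995 4.023
v 0.055 -2.512 5.126
v 1.099 -3.708 3.87
v 0.705 -2.226 4.974
v -3.69 -1.299 0.737
v -3.023 -1.081 0.8
v -3.397 -1.939 -0.16
v -2.73 -1.721 -0.097
v -3.009 -2.145 0.391
v -3.19 -1.75 0.945
v -3.23 -1.27 -0.305
v -3.411 -0.875 0.249
v -2.739 -1.063 0.156
v -2.602 -1.604 0.586
v -3.818 -1.416 0.054
v -3.681 -1.957 0.484
v -3.382 -1.134 0.847
v -3.038 -1.886 -0.207
v -3.202 -2.135 0.08
v -2.81 -2.007 0.116
v -3.481 -1.527 0.933
v -3.089 -1.399 0.97
v -3.08 -2.025 0.729
v -3.331 -1.621 -0.33
v -2.939 -1.493 -0.293
v -3.61 -1.013 0.524
v -3.218 -0.885 0.56
v -3.34 -0.995 -0.089
v -2.823 -0.995 0.505
v -2.651 -1.371 -0.022
v -2.945 -1.106 -0.144
v -3.051 -0.874 0.182
v -2.743 -1.313 0.758
v -2.571 -1.689 0.231
v -2.735 -1.939 0.518
v -2.841 -1.706 0.844
v -2.576 -1.303 0.38
v -3.849 -1.331 0.409
v -3.677 -1.707 -0.118
v -3.579 -1.314 -0.204
v -3.685 -1.081 0.122
v -3.769 -1.649 0.662
v -3.597 -2.025 0.135
v -3.369 -2.146 0.458
v -3.475 -1.914 0.784
v -3.844 -1.717 0.26
f 2 1 5
f 2 5 3
f 3 5 6
f 3 6 4
f 5 1 7
f 5 7 6
f 6 7 8
f 6 8 4
f 7 1 9
f 7 9 8
f 8 9 10
f 8 10 4
f 9 1 11
f 9 11 10
f 10 11 12
f 10 12 4
f 11 1 13
f 11 13 12
f 12 13 14
f 12 14 4
f 13 1 15
f 13 15 14
f 14 15 16
f 14 16 4
f 15 1 17
f 15 17 16
f 16 17 18
f 16 18 4
f 17 1 2
f 17 2 18
f 18 2 3
f 18 3 4
f 19 56 35
f 56 30 59
f 35 59 24
f 56 59 35
f 19 35 31
f 35 24 36
f 31 36 20
f 35 36 31
f 19 31 40
f 31 20 41
f 40 41 26
f 31 41 40
f 19 40 52
f 40 26 55
f 52 55 29
f 40 55 52
f 19 52 56
f 52 29 60
f 56 60 30
f 52 60 56
f 20 36 47
f 36 24 50
f 47 50 28
f 36 50 47
f 24 59 37
f 59 30 58
f 37 58 23
f 59 58 37
f 30 60 57
f 60 29 53
f 57 53 21
f 60 53 57
f 29 55 54
f 55 26 42
f 54 42 25
f 55 42 54
f 26 41 46
f 41 20 43
f 46 43 27
f 41 43 46
f 22 48 34
f 48 28 49
f 34 49 23
f 48 49 34
f 22 34 32
f 34 23 33
f 32 33 21
f 34 33 32
f 22 32 39
f 32 21 38
f 39 38 25
f 32 38 39
f 22 39 44
f 39 25 45
f 44 45 27
f 39 45 44
f 22 44 48
f 44 27 51
f 48 51 28
f 44 51 48
f 23 49 37
f 49 28 50
f 37 50 24
f 49 50 37
f 21 33 57
f 33 23 58
f 57 58 30
f 33 58 57
f 25 38 54
f 38 21 53
f 54 53 29
f 38 53 54
f 27 45 46
f 45 25 42
f 46 42 26
f 45 42 46
f 28 51 47
f 51 27 43
f 47 43 20
f 51 43 47



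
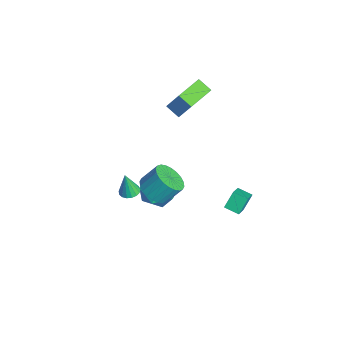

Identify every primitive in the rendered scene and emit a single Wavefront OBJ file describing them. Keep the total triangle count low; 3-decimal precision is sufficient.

v -3.486 2.183 2.716
v -2.637 2.631 4.39
v -4.459 3.658 2.814
v -3.61 4.106 4.489
v -2.79 2.674 2.231
v -1.941 3.122 3.906
v -3.763 4.149 2.33
v -2.914 4.597 4.004
v 2.963 3.631 -0.129
v 2.594 4.259 0.655
v 3.551 4.249 -0.347
v 3.181 4.877 0.436
v 4.059 2.963 0.924
v 3.689 3.591 1.707
v 4.646 3.581 0.705
v 4.277 4.209 1.489
v -1.466 1.355 -1.712
v -0.516 1.632 -1.036
v -0.524 -0.192 -2.404
v 0.426 0.085 -1.728
v -0.585 -0.298 -1.212
v -1.168 0.658 -0.784
v 0.128 0.782 -2.656
v -0.455 1.738 -2.228
v 0.469 1.277 -1.62
v 0.029 0.61 -0.727
v -1.069 0.83 -2.713
v -1.509 0.163 -1.82
v 0.249 -1.116 -0.29
v 0.76 -1.431 -0.294
v 0.131 -1.324 1.15
v 0.846 -1.161 -0.247
v 0.796 -0.881 -0.211
v 0.621 -0.654 -0.193
v 0.36 -0.533 -0.197
v 0.074 -0.546 -0.222
v -0.171 -0.689 -0.263
v -0.321 -0.93 -0.31
v -0.339 -1.213 -0.353
v -0.223 -1.474 -0.381
v 0.001 -1.653 -0.388
v 0.283 -1.709 -0.373
v 0.556 -1.629 -0.339
v 3.216 -0.648 2.857
v 4.094 -1.002 3.068
v 4.202 -0.146 4.054
v 3.324 0.208 3.843
v 4.182 -0.728 2.821
v 4.29 0.127 3.807
v 4.123 -0.443 2.58
v 4.231 0.413 3.566
v 3.925 -0.188 2.381
v 4.033 0.667 3.367
v 3.62 -0.004 2.254
v 3.728 0.852 3.24
v 3.253 0.082 2.219
v 3.361 0.938 3.206
v 2.881 0.058 2.282
v 2.989 0.913 3.268
v 2.559 -0.074 2.432
v 2.667 0.781 3.418
v 2.338 -0.294 2.646
v 2.446 0.562 3.632
v 2.25 -0.567 2.893
v 2.358 0.288 3.879
v 2.309 -0.853 3.134
v 2.417 0.003 4.12
v 2.507 -1.107 3.333
v 2.615 -0.252 4.319
v 2.812 -1.292 3.46
v 2.92 -0.436 4.446
v 3.179 -1.378 3.494
v 3.287 -0.522 4.481
v 3.551 -1.353 3.432
v 3.659 -0.498 4.418
v 3.873 -1.221 3.282
v 3.981 -0.366 4.268
f 2 4 1
f 5 2 1
f 1 4 3
f 3 5 1
f 2 8 4
f 6 2 5
f 6 8 2
f 4 8 3
f 7 5 3
f 3 8 7
f 7 6 5
f 8 6 7
f 10 12 9
f 13 10 9
f 9 12 11
f 11 13 9
f 10 16 12
f 14 10 13
f 14 16 10
f 12 16 11
f 15 13 11
f 11 16 15
f 15 14 13
f 16 14 15
f 17 28 22
f 17 22 18
f 17 18 24
f 17 24 27
f 17 27 28
f 18 22 26
f 22 28 21
f 28 27 19
f 27 24 23
f 24 18 25
f 20 26 21
f 20 21 19
f 20 19 23
f 20 23 25
f 20 25 26
f 21 26 22
f 19 21 28
f 23 19 27
f 25 23 24
f 26 25 18
f 30 29 32
f 30 32 31
f 32 29 33
f 32 33 31
f 33 29 34
f 33 34 31
f 34 29 35
f 34 35 31
f 35 29 36
f 35 36 31
f 36 29 37
f 36 37 31
f 37 29 38
f 37 38 31
f 38 29 39
f 38 39 31
f 39 29 40
f 39 40 31
f 40 29 41
f 40 41 31
f 41 29 42
f 41 42 31
f 42 29 43
f 42 43 31
f 43 29 30
f 43 30 31
f 45 44 48
f 45 48 46
f 46 48 49
f 46 49 47
f 48 44 50
f 48 50 49
f 49 50 51
f 49 51 47
f 50 44 52
f 50 52 51
f 51 52 53
f 51 53 47
f 52 44 54
f 52 54 53
f 53 54 55
f 53 55 47
f 54 44 56
f 54 56 55
f 55 56 57
f 55 57 47
f 56 44 58
f 56 58 57
f 57 58 59
f 57 59 47
f 58 44 60
f 58 60 59
f 59 60 61
f 59 61 47
f 60 44 62
f 60 62 61
f 61 62 63
f 61 63 47
f 62 44 64
f 62 64 63
f 63 64 65
f 63 65 47
f 64 44 66
f 64 66 65
f 65 66 67
f 65 67 47
f 66 44 68
f 66 68 67
f 67 68 69
f 67 69 47
f 68 44 70
f 68 70 69
f 69 70 71
f 69 71 47
f 70 44 72
f 70 72 71
f 71 72 73
f 71 73 47
f 72 44 74
f 72 74 73
f 73 74 75
f 73 75 47
f 74 44 76
f 74 76 75
f 75 76 77
f 75 77 47
f 76 44 45
f 76 45 77
f 77 45 46
f 77 46 47



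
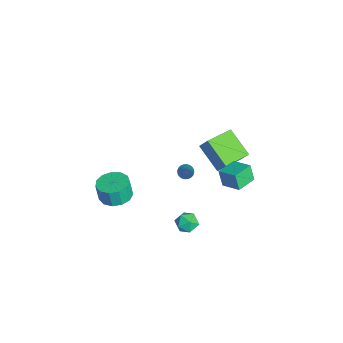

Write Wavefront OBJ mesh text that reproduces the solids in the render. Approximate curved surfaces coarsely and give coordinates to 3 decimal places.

v 2.938 1.155 -1.278
v 3.358 0.516 -1.512
v 1.902 0.404 -1.088
v 2.322 -0.235 -1.322
v 2.496 0.126 -0.631
v 3.136 0.59 -0.748
v 2.124 0.33 -1.852
v 2.764 0.794 -1.969
v 2.855 0.006 -1.867
v 3.084 -0.119 -1.112
v 2.176 1.039 -1.488
v 2.405 0.914 -0.733
v 2.798 3.411 3.222
v 2.478 3.22 4.288
v 3.726 4.202 3.641
v 3.406 4.011 4.708
v 3.654 2.369 3.292
v 3.334 2.178 4.359
v 4.582 3.16 3.712
v 4.262 2.969 4.778
v 1.224 -3.556 0.647
v 2.223 -3.327 0.751
v 2.134 -3.494 1.977
v 1.136 -3.724 1.873
v 1.934 -2.825 0.799
v 1.845 -2.993 2.024
v 1.42 -2.556 0.798
v 1.331 -2.724 2.024
v 0.844 -2.605 0.75
v 0.755 -2.772 1.975
v 0.388 -2.955 0.669
v 0.299 -3.123 1.894
v 0.198 -3.496 0.581
v 0.109 -3.664 1.806
v 0.334 -4.057 0.514
v 0.245 -4.224 1.74
v 0.753 -4.458 0.49
v 0.664 -4.626 1.715
v 1.321 -4.573 0.515
v 1.232 -4.741 1.741
v 1.858 -4.365 0.583
v 1.77 -4.533 1.808
v 2.195 -3.901 0.671
v 2.106 -4.068 1.896
v -1.183 1.015 -0.32
v -0.81 1.099 -0.687
v 0.063 1.245 1
v -0.88 1.291 -0.655
v -0.995 1.442 -0.572
v -1.139 1.527 -0.451
v -1.29 1.534 -0.31
v -1.425 1.463 -0.17
v -1.523 1.323 -0.053
v -1.569 1.136 0.023
v -1.556 0.931 0.047
v -1.487 0.739 0.015
v -1.372 0.589 -0.068
v -1.228 0.504 -0.189
v -1.077 0.496 -0.33
v -0.942 0.568 -0.47
v -0.844 0.707 -0.587
v -0.798 0.894 -0.663
v -3.487 4.845 -2.139
v -5.039 3.964 -0.977
v -2.992 5.279 -1.148
v -4.544 4.398 0.014
v -2.416 3.202 -1.954
v -3.968 2.321 -0.792
v -1.921 3.636 -0.963
v -3.473 2.755 0.199
f 1 12 6
f 1 6 2
f 1 2 8
f 1 8 11
f 1 11 12
f 2 6 10
f 6 12 5
f 12 11 3
f 11 8 7
f 8 2 9
f 4 10 5
f 4 5 3
f 4 3 7
f 4 7 9
f 4 9 10
f 5 10 6
f 3 5 12
f 7 3 11
f 9 7 8
f 10 9 2
f 14 16 13
f 17 14 13
f 13 16 15
f 15 17 13
f 14 20 16
f 18 14 17
f 18 20 14
f 16 20 15
f 19 17 15
f 15 20 19
f 19 18 17
f 20 18 19
f 22 21 25
f 22 25 23
f 23 25 26
f 23 26 24
f 25 21 27
f 25 27 26
f 26 27 28
f 26 28 24
f 27 21 29
f 27 29 28
f 28 29 30
f 28 30 24
f 29 21 31
f 29 31 30
f 30 31 32
f 30 32 24
f 31 21 33
f 31 33 32
f 32 33 34
f 32 34 24
f 33 21 35
f 33 35 34
f 34 35 36
f 34 36 24
f 35 21 37
f 35 37 36
f 36 37 38
f 36 38 24
f 37 21 39
f 37 39 38
f 38 39 40
f 38 40 24
f 39 21 41
f 39 41 40
f 40 41 42
f 40 42 24
f 41 21 43
f 41 43 42
f 42 43 44
f 42 44 24
f 43 21 22
f 43 22 44
f 44 22 23
f 44 23 24
f 46 45 48
f 46 48 47
f 48 45 49
f 48 49 47
f 49 45 50
f 49 50 47
f 50 45 51
f 50 51 47
f 51 45 52
f 51 52 47
f 52 45 53
f 52 53 47
f 53 45 54
f 53 54 47
f 54 45 55
f 54 55 47
f 55 45 56
f 55 56 47
f 56 45 57
f 56 57 47
f 57 45 58
f 57 58 47
f 58 45 59
f 58 59 47
f 59 45 60
f 59 60 47
f 60 45 61
f 60 61 47
f 61 45 62
f 61 62 47
f 62 45 46
f 62 46 47
f 64 66 63
f 67 64 63
f 63 66 65
f 65 67 63
f 64 70 66
f 68 64 67
f 68 70 64
f 66 70 65
f 69 67 65
f 65 70 69
f 69 68 67
f 70 68 69



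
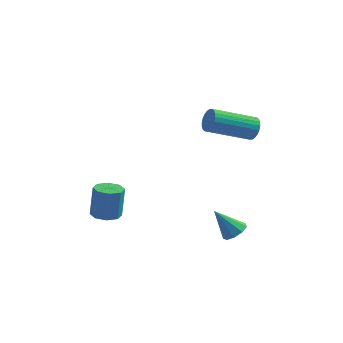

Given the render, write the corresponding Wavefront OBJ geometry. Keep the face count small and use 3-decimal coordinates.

v -1.174 -2.915 -1.521
v -0.604 -2.708 -1.582
v -0.535 -2.498 -0.241
v -1.106 -2.705 -0.179
v -0.922 -2.369 -1.62
v -0.854 -2.158 -0.278
v -1.388 -2.349 -1.599
v -1.32 -2.139 -0.257
v -1.729 -2.662 -1.533
v -1.66 -2.451 -0.191
v -1.745 -3.122 -1.459
v -1.676 -2.912 -0.118
v -1.426 -3.462 -1.422
v -1.358 -3.251 -0.08
v -0.96 -3.481 -1.443
v -0.892 -3.271 -0.101
v -0.62 -3.169 -1.509
v -0.551 -2.958 -0.167
v 3.923 -0.528 2.697
v 4.197 -0.619 3.152
v 2.692 -1.523 3.879
v 2.417 -1.432 3.423
v 4.107 -0.434 3.195
v 2.602 -1.337 3.922
v 3.988 -0.263 3.162
v 2.483 -1.166 3.889
v 3.86 -0.132 3.058
v 2.355 -1.036 3.785
v 3.741 -0.062 2.899
v 2.236 -0.965 3.626
v 3.649 -0.063 2.709
v 2.144 -0.966 3.436
v 3.6 -0.134 2.518
v 2.094 -1.037 3.245
v 3.599 -0.266 2.353
v 2.094 -1.169 3.08
v 3.648 -0.437 2.241
v 2.143 -1.341 2.968
v 3.738 -0.623 2.198
v 2.233 -1.526 2.925
v 3.857 -0.794 2.231
v 2.352 -1.697 2.958
v 3.985 -0.924 2.335
v 2.48 -1.828 3.062
v 4.104 -0.995 2.494
v 2.599 -1.898 3.221
v 4.196 -0.994 2.684
v 2.691 -1.897 3.411
v 4.246 -0.923 2.875
v 2.74 -1.826 3.602
v 4.246 -0.791 3.04
v 2.741 -1.694 3.767
v 4.099 -3.85 -0.888
v 4.526 -3.821 -0.559
v 3.321 -3.91 0.128
v 4.401 -3.481 -0.634
v 4.135 -3.314 -0.828
v 3.852 -3.398 -1.05
v 3.684 -3.693 -1.196
v 3.71 -4.061 -1.198
v 3.919 -4.331 -1.054
v 4.211 -4.375 -0.833
v 4.451 -4.174 -0.637
f 2 1 5
f 2 5 3
f 3 5 6
f 3 6 4
f 5 1 7
f 5 7 6
f 6 7 8
f 6 8 4
f 7 1 9
f 7 9 8
f 8 9 10
f 8 10 4
f 9 1 11
f 9 11 10
f 10 11 12
f 10 12 4
f 11 1 13
f 11 13 12
f 12 13 14
f 12 14 4
f 13 1 15
f 13 15 14
f 14 15 16
f 14 16 4
f 15 1 17
f 15 17 16
f 16 17 18
f 16 18 4
f 17 1 2
f 17 2 18
f 18 2 3
f 18 3 4
f 20 19 23
f 20 23 21
f 21 23 24
f 21 24 22
f 23 19 25
f 23 25 24
f 24 25 26
f 24 26 22
f 25 19 27
f 25 27 26
f 26 27 28
f 26 28 22
f 27 19 29
f 27 29 28
f 28 29 30
f 28 30 22
f 29 19 31
f 29 31 30
f 30 31 32
f 30 32 22
f 31 19 33
f 31 33 32
f 32 33 34
f 32 34 22
f 33 19 35
f 33 35 34
f 34 35 36
f 34 36 22
f 35 19 37
f 35 37 36
f 36 37 38
f 36 38 22
f 37 19 39
f 37 39 38
f 38 39 40
f 38 40 22
f 39 19 41
f 39 41 40
f 40 41 42
f 40 42 22
f 41 19 43
f 41 43 42
f 42 43 44
f 42 44 22
f 43 19 45
f 43 45 44
f 44 45 46
f 44 46 22
f 45 19 47
f 45 47 46
f 46 47 48
f 46 48 22
f 47 19 49
f 47 49 48
f 48 49 50
f 48 50 22
f 49 19 51
f 49 51 50
f 50 51 52
f 50 52 22
f 51 19 20
f 51 20 52
f 52 20 21
f 52 21 22
f 54 53 56
f 54 56 55
f 56 53 57
f 56 57 55
f 57 53 58
f 57 58 55
f 58 53 59
f 58 59 55
f 59 53 60
f 59 60 55
f 60 53 61
f 60 61 55
f 61 53 62
f 61 62 55
f 62 53 63
f 62 63 55
f 63 53 54
f 63 54 55



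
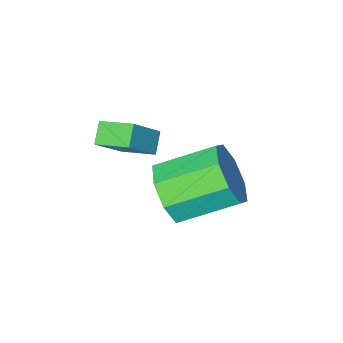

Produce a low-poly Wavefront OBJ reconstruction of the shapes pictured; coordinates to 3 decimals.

v 2.438 0.528 2.768
v 3.473 0.682 3.829
v 1.922 1.539 3.125
v 2.957 1.693 4.186
v 2.903 0.947 2.254
v 3.938 1.101 3.315
v 2.387 1.958 2.611
v 3.422 2.112 3.672
v 3 3.421 2.314
v 3.581 3.546 3.227
v 2.061 4.524 4.06
v 1.48 4.399 3.146
v 3.691 4.175 2.69
v 2.171 5.153 3.523
v 3.397 4.362 1.932
v 1.877 5.34 2.765
v 2.87 3.998 1.398
v 1.35 4.976 2.231
v 2.419 3.296 1.4
v 0.899 4.274 2.233
v 2.309 2.667 1.937
v 0.789 3.645 2.77
v 2.603 2.48 2.695
v 1.083 3.458 3.528
v 3.13 2.844 3.229
v 1.61 3.822 4.062
f 2 4 1
f 5 2 1
f 1 4 3
f 3 5 1
f 2 8 4
f 6 2 5
f 6 8 2
f 4 8 3
f 7 5 3
f 3 8 7
f 7 6 5
f 8 6 7
f 10 9 13
f 10 13 11
f 11 13 14
f 11 14 12
f 13 9 15
f 13 15 14
f 14 15 16
f 14 16 12
f 15 9 17
f 15 17 16
f 16 17 18
f 16 18 12
f 17 9 19
f 17 19 18
f 18 19 20
f 18 20 12
f 19 9 21
f 19 21 20
f 20 21 22
f 20 22 12
f 21 9 23
f 21 23 22
f 22 23 24
f 22 24 12
f 23 9 25
f 23 25 24
f 24 25 26
f 24 26 12
f 25 9 10
f 25 10 26
f 26 10 11
f 26 11 12



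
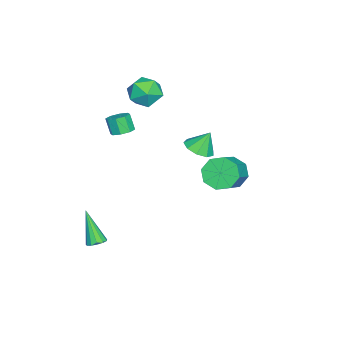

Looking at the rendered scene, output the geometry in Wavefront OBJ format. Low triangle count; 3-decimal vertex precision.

v -2.555 -1.824 2.72
v -1.779 -2.46 3.155
v -3.501 -3.26 2.305
v -2.725 -3.896 2.74
v -3.339 -3.263 3.386
v -2.755 -2.376 3.643
v -2.525 -3.344 1.817
v -1.941 -2.457 2.074
v -1.761 -3.4 2.597
v -2.264 -3.35 3.567
v -3.016 -2.37 1.893
v -3.519 -2.32 2.863
v 0.524 2.661 -0.301
v 0.969 3.337 -0.922
v 2.52 3.274 0.12
v 2.076 2.599 0.741
v 0.587 3.679 -0.333
v 2.139 3.616 0.709
v 0.169 3.425 0.275
v 1.72 3.362 1.317
v -0.042 2.723 0.546
v 1.51 2.66 1.587
v 0.08 1.986 0.32
v 1.631 1.923 1.362
v 0.461 1.644 -0.269
v 2.013 1.581 0.773
v 0.88 1.898 -0.877
v 2.431 1.835 0.165
v 1.09 2.6 -1.147
v 2.642 2.537 -0.106
v 3.81 -3.435 -4.743
v 4.254 -3.793 -4.737
v 3.15 -4.225 -2.877
v 4.351 -3.525 -4.589
v 4.277 -3.229 -4.49
v 4.054 -2.998 -4.471
v 3.754 -2.906 -4.538
v 3.472 -2.982 -4.67
v 3.296 -3.202 -4.826
v 3.284 -3.496 -4.954
v 3.439 -3.771 -5.016
v 3.711 -3.939 -4.991
v 4.015 -3.947 -4.887
v 1.447 -2.731 2.362
v 1.991 -3.086 2.386
v 1.717 -3.444 3.302
v 1.173 -3.089 3.278
v 2.051 -2.632 2.582
v 1.777 -2.99 3.497
v 1.757 -2.237 2.648
v 1.483 -2.594 3.564
v 1.281 -2.13 2.548
v 1.008 -2.488 3.463
v 0.903 -2.376 2.338
v 0.629 -2.734 3.254
v 0.843 -2.83 2.143
v 0.569 -3.188 3.058
v 1.137 -3.226 2.076
v 0.863 -3.583 2.992
v 1.612 -3.332 2.177
v 1.339 -3.69 3.092
v -3.007 0.005 -1.385
v -2.108 0.133 -1.241
v -3.273 0.555 -0.215
v -2.353 0.634 -1.532
v -2.904 0.842 -1.754
v -3.503 0.657 -1.804
v -3.871 0.168 -1.657
v -3.835 -0.397 -1.384
v -3.411 -0.775 -1.111
v -2.799 -0.787 -0.966
v -2.284 -0.428 -1.018
f 1 12 6
f 1 6 2
f 1 2 8
f 1 8 11
f 1 11 12
f 2 6 10
f 6 12 5
f 12 11 3
f 11 8 7
f 8 2 9
f 4 10 5
f 4 5 3
f 4 3 7
f 4 7 9
f 4 9 10
f 5 10 6
f 3 5 12
f 7 3 11
f 9 7 8
f 10 9 2
f 14 13 17
f 14 17 15
f 15 17 18
f 15 18 16
f 17 13 19
f 17 19 18
f 18 19 20
f 18 20 16
f 19 13 21
f 19 21 20
f 20 21 22
f 20 22 16
f 21 13 23
f 21 23 22
f 22 23 24
f 22 24 16
f 23 13 25
f 23 25 24
f 24 25 26
f 24 26 16
f 25 13 27
f 25 27 26
f 26 27 28
f 26 28 16
f 27 13 29
f 27 29 28
f 28 29 30
f 28 30 16
f 29 13 14
f 29 14 30
f 30 14 15
f 30 15 16
f 32 31 34
f 32 34 33
f 34 31 35
f 34 35 33
f 35 31 36
f 35 36 33
f 36 31 37
f 36 37 33
f 37 31 38
f 37 38 33
f 38 31 39
f 38 39 33
f 39 31 40
f 39 40 33
f 40 31 41
f 40 41 33
f 41 31 42
f 41 42 33
f 42 31 43
f 42 43 33
f 43 31 32
f 43 32 33
f 45 44 48
f 45 48 46
f 46 48 49
f 46 49 47
f 48 44 50
f 48 50 49
f 49 50 51
f 49 51 47
f 50 44 52
f 50 52 51
f 51 52 53
f 51 53 47
f 52 44 54
f 52 54 53
f 53 54 55
f 53 55 47
f 54 44 56
f 54 56 55
f 55 56 57
f 55 57 47
f 56 44 58
f 56 58 57
f 57 58 59
f 57 59 47
f 58 44 60
f 58 60 59
f 59 60 61
f 59 61 47
f 60 44 45
f 60 45 61
f 61 45 46
f 61 46 47
f 63 62 65
f 63 65 64
f 65 62 66
f 65 66 64
f 66 62 67
f 66 67 64
f 67 62 68
f 67 68 64
f 68 62 69
f 68 69 64
f 69 62 70
f 69 70 64
f 70 62 71
f 70 71 64
f 71 62 72
f 71 72 64
f 72 62 63
f 72 63 64



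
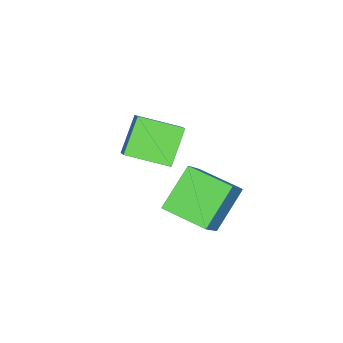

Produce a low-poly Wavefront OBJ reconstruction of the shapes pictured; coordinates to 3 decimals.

v -2.724 2.745 2.416
v -1.658 2.954 3.577
v -2.742 4.352 2.142
v -1.676 4.561 3.303
v -1.404 2.559 1.237
v -0.338 2.768 2.398
v -1.422 4.166 0.963
v -0.356 4.375 2.124
v -3.519 -0.786 0.892
v -4.628 -0.915 2.024
v -4.169 0.668 0.422
v -5.277 0.538 1.554
v -2.703 -0.138 1.766
v -3.811 -0.268 2.898
v -3.352 1.315 1.296
v -4.461 1.186 2.428
f 2 4 1
f 5 2 1
f 1 4 3
f 3 5 1
f 2 8 4
f 6 2 5
f 6 8 2
f 4 8 3
f 7 5 3
f 3 8 7
f 7 6 5
f 8 6 7
f 10 12 9
f 13 10 9
f 9 12 11
f 11 13 9
f 10 16 12
f 14 10 13
f 14 16 10
f 12 16 11
f 15 13 11
f 11 16 15
f 15 14 13
f 16 14 15



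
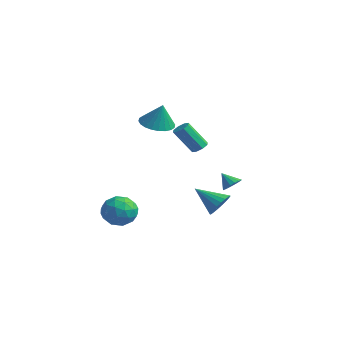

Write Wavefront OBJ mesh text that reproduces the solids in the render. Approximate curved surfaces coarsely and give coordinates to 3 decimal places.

v -3.438 1.464 2.054
v -2.558 0.926 1.768
v -2.922 1.516 3.546
v -2.434 1.32 1.712
v -2.463 1.737 1.707
v -2.641 2.112 1.755
v -2.939 2.388 1.849
v -3.314 2.524 1.974
v -3.707 2.498 2.111
v -4.06 2.315 2.239
v -4.318 2.002 2.339
v -4.442 1.607 2.396
v -4.413 1.191 2.4
v -4.236 0.816 2.352
v -3.937 0.54 2.259
v -3.562 0.404 2.134
v -3.169 0.43 1.997
v -2.816 0.613 1.869
v 3.341 1.544 -0.82
v 3.821 1.32 -0.478
v 2.699 1.296 -0.08
v 3.803 1.61 -0.397
v 3.679 1.885 -0.412
v 3.478 2.081 -0.521
v 3.245 2.155 -0.698
v 3.035 2.088 -0.903
v 2.894 1.897 -1.089
v 2.856 1.625 -1.214
v 2.929 1.334 -1.248
v 3.096 1.092 -1.184
v 3.319 0.953 -1.036
v 3.548 0.949 -0.84
v 3.729 1.082 -0.638
v 4.139 0.078 -1.748
v 4.662 -0.563 -1.552
v 2.861 -0.658 -0.752
v 4.729 -0.331 -1.294
v 4.695 -0.029 -1.114
v 4.564 0.292 -1.044
v 4.36 0.576 -1.096
v 4.118 0.774 -1.26
v 3.879 0.852 -1.509
v 3.686 0.795 -1.799
v 3.57 0.615 -2.081
v 3.553 0.342 -2.305
v 3.637 0.024 -2.432
v 3.808 -0.286 -2.441
v 4.037 -0.532 -2.331
v 4.282 -0.673 -2.12
v 4.503 -0.684 -1.844
v -3.069 4.277 -0.331
v -2.544 4.071 -0.243
v -3.167 3.157 1.338
v -3.691 3.363 1.251
v -2.608 4.455 -0.046
v -3.231 3.541 1.535
v -2.942 4.735 -0.016
v -3.564 3.821 1.566
v -3.35 4.746 -0.17
v -3.972 3.832 1.412
v -3.593 4.483 -0.418
v -4.216 3.569 1.163
v -3.529 4.099 -0.615
v -4.152 3.185 0.966
v -3.196 3.819 -0.646
v -3.818 2.905 0.936
v -2.788 3.808 -0.492
v -3.41 2.894 1.09
v -0.174 -2.639 -3.341
v 0.645 -3.378 -3.343
v -1.005 -3.562 -2.057
v -0.186 -4.301 -2.059
v -0.006 -3.279 -1.682
v 0.507 -2.709 -2.476
v -0.867 -4.231 -2.924
v -0.354 -3.661 -3.718
v 0.217 -4.363 -3.085
v 0.749 -3.774 -2.317
v -1.109 -3.166 -3.083
v -0.577 -2.577 -2.315
v 0.308 -2.927 -3.455
v -0.668 -4.013 -1.945
v -0.563 -3.412 -1.724
v -0.081 -3.846 -1.725
v 0.227 -2.534 -2.945
v 0.709 -2.968 -2.946
v 0.326 -2.91 -1.97
v -1.069 -3.972 -2.454
v -0.587 -4.406 -2.455
v -0.279 -3.094 -3.675
v 0.203 -3.528 -3.676
v -0.686 -4.03 -3.43
v 0.539 -3.941 -3.304
v 0.05 -4.483 -2.549
v -0.351 -4.442 -3.058
v -0.049 -4.107 -3.524
v 0.851 -3.595 -2.853
v 0.363 -4.137 -2.098
v 0.468 -3.536 -1.877
v 0.77 -3.201 -2.343
v 0.6 -4.173 -2.701
v -0.723 -2.803 -3.302
v -1.211 -3.345 -2.547
v -1.13 -3.739 -3.057
v -0.828 -3.404 -3.523
v -0.41 -2.457 -2.851
v -0.899 -2.999 -2.096
v -0.311 -2.833 -1.876
v -0.009 -2.498 -2.342
v -0.96 -2.767 -2.699
f 2 1 4
f 2 4 3
f 4 1 5
f 4 5 3
f 5 1 6
f 5 6 3
f 6 1 7
f 6 7 3
f 7 1 8
f 7 8 3
f 8 1 9
f 8 9 3
f 9 1 10
f 9 10 3
f 10 1 11
f 10 11 3
f 11 1 12
f 11 12 3
f 12 1 13
f 12 13 3
f 13 1 14
f 13 14 3
f 14 1 15
f 14 15 3
f 15 1 16
f 15 16 3
f 16 1 17
f 16 17 3
f 17 1 18
f 17 18 3
f 18 1 2
f 18 2 3
f 20 19 22
f 20 22 21
f 22 19 23
f 22 23 21
f 23 19 24
f 23 24 21
f 24 19 25
f 24 25 21
f 25 19 26
f 25 26 21
f 26 19 27
f 26 27 21
f 27 19 28
f 27 28 21
f 28 19 29
f 28 29 21
f 29 19 30
f 29 30 21
f 30 19 31
f 30 31 21
f 31 19 32
f 31 32 21
f 32 19 33
f 32 33 21
f 33 19 20
f 33 20 21
f 35 34 37
f 35 37 36
f 37 34 38
f 37 38 36
f 38 34 39
f 38 39 36
f 39 34 40
f 39 40 36
f 40 34 41
f 40 41 36
f 41 34 42
f 41 42 36
f 42 34 43
f 42 43 36
f 43 34 44
f 43 44 36
f 44 34 45
f 44 45 36
f 45 34 46
f 45 46 36
f 46 34 47
f 46 47 36
f 47 34 48
f 47 48 36
f 48 34 49
f 48 49 36
f 49 34 50
f 49 50 36
f 50 34 35
f 50 35 36
f 52 51 55
f 52 55 53
f 53 55 56
f 53 56 54
f 55 51 57
f 55 57 56
f 56 57 58
f 56 58 54
f 57 51 59
f 57 59 58
f 58 59 60
f 58 60 54
f 59 51 61
f 59 61 60
f 60 61 62
f 60 62 54
f 61 51 63
f 61 63 62
f 62 63 64
f 62 64 54
f 63 51 65
f 63 65 64
f 64 65 66
f 64 66 54
f 65 51 67
f 65 67 66
f 66 67 68
f 66 68 54
f 67 51 52
f 67 52 68
f 68 52 53
f 68 53 54
f 69 106 85
f 106 80 109
f 85 109 74
f 106 109 85
f 69 85 81
f 85 74 86
f 81 86 70
f 85 86 81
f 69 81 90
f 81 70 91
f 90 91 76
f 81 91 90
f 69 90 102
f 90 76 105
f 102 105 79
f 90 105 102
f 69 102 106
f 102 79 110
f 106 110 80
f 102 110 106
f 70 86 97
f 86 74 100
f 97 100 78
f 86 100 97
f 74 109 87
f 109 80 108
f 87 108 73
f 109 108 87
f 80 110 107
f 110 79 103
f 107 103 71
f 110 103 107
f 79 105 104
f 105 76 92
f 104 92 75
f 105 92 104
f 76 91 96
f 91 70 93
f 96 93 77
f 91 93 96
f 72 98 84
f 98 78 99
f 84 99 73
f 98 99 84
f 72 84 82
f 84 73 83
f 82 83 71
f 84 83 82
f 72 82 89
f 82 71 88
f 89 88 75
f 82 88 89
f 72 89 94
f 89 75 95
f 94 95 77
f 89 95 94
f 72 94 98
f 94 77 101
f 98 101 78
f 94 101 98
f 73 99 87
f 99 78 100
f 87 100 74
f 99 100 87
f 71 83 107
f 83 73 108
f 107 108 80
f 83 108 107
f 75 88 104
f 88 71 103
f 104 103 79
f 88 103 104
f 77 95 96
f 95 75 92
f 96 92 76
f 95 92 96
f 78 101 97
f 101 77 93
f 97 93 70
f 101 93 97



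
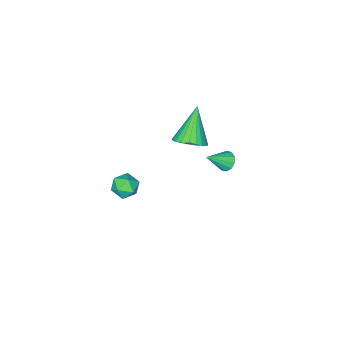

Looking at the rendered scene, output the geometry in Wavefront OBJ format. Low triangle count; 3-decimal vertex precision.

v 3.042 4.454 -0.676
v 3.444 4.686 -0.051
v 3.196 3.254 -0.329
v 3.598 3.486 0.296
v 2.834 3.627 0.25
v 2.739 4.369 0.036
v 3.901 3.571 -0.416
v 3.806 4.313 -0.63
v 3.975 4.14 0.11
v 3.315 4.175 0.521
v 3.325 3.765 -0.901
v 2.665 3.8 -0.49
v -1.206 3.855 -0.038
v -0.493 3.338 0.26
v -2.414 3.145 1.618
v -0.433 3.65 0.437
v -0.492 3.992 0.541
v -0.659 4.314 0.557
v -0.909 4.566 0.483
v -1.205 4.709 0.329
v -1.5 4.723 0.119
v -1.751 4.604 -0.115
v -1.919 4.372 -0.337
v -1.978 4.06 -0.514
v -1.92 3.718 -0.618
v -1.753 3.396 -0.634
v -1.503 3.144 -0.559
v -1.207 3 -0.405
v -0.911 2.987 -0.196
v -0.661 3.105 0.038
v -4.062 3.694 -4.009
v -3.662 3.723 -4.496
v -2.938 3.306 -3.111
v -3.674 4.075 -4.329
v -3.835 4.281 -4.04
v -4.081 4.263 -3.739
v -4.321 4.027 -3.542
v -4.461 3.665 -3.523
v -4.449 3.313 -3.69
v -4.289 3.107 -3.979
v -4.042 3.125 -4.28
v -3.803 3.36 -4.477
f 1 12 6
f 1 6 2
f 1 2 8
f 1 8 11
f 1 11 12
f 2 6 10
f 6 12 5
f 12 11 3
f 11 8 7
f 8 2 9
f 4 10 5
f 4 5 3
f 4 3 7
f 4 7 9
f 4 9 10
f 5 10 6
f 3 5 12
f 7 3 11
f 9 7 8
f 10 9 2
f 14 13 16
f 14 16 15
f 16 13 17
f 16 17 15
f 17 13 18
f 17 18 15
f 18 13 19
f 18 19 15
f 19 13 20
f 19 20 15
f 20 13 21
f 20 21 15
f 21 13 22
f 21 22 15
f 22 13 23
f 22 23 15
f 23 13 24
f 23 24 15
f 24 13 25
f 24 25 15
f 25 13 26
f 25 26 15
f 26 13 27
f 26 27 15
f 27 13 28
f 27 28 15
f 28 13 29
f 28 29 15
f 29 13 30
f 29 30 15
f 30 13 14
f 30 14 15
f 32 31 34
f 32 34 33
f 34 31 35
f 34 35 33
f 35 31 36
f 35 36 33
f 36 31 37
f 36 37 33
f 37 31 38
f 37 38 33
f 38 31 39
f 38 39 33
f 39 31 40
f 39 40 33
f 40 31 41
f 40 41 33
f 41 31 42
f 41 42 33
f 42 31 32
f 42 32 33



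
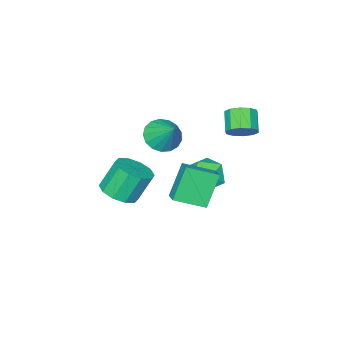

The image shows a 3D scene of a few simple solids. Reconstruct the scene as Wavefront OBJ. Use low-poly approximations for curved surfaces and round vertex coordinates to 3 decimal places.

v -0.883 -2.442 0.582
v -0.312 -1.935 -0.033
v -0.617 -1.338 1.738
v -0.74 -1.757 -0.104
v -1.201 -1.736 -0.019
v -1.589 -1.876 0.204
v -1.815 -2.146 0.514
v -1.827 -2.484 0.839
v -1.624 -2.812 1.106
v -1.25 -3.055 1.252
v -0.793 -3.158 1.245
v -0.356 -3.096 1.086
v -0.039 -2.885 0.811
v 0.084 -2.572 0.484
v -0.015 -2.229 0.18
v -3.325 -0.72 -3.15
v -2.339 -1.111 -3.494
v -3.661 -2.289 -2.326
v -2.675 -2.68 -2.67
v -2.718 -1.872 -1.903
v -2.51 -0.903 -2.412
v -3.49 -2.497 -3.408
v -3.282 -1.528 -3.917
v -2.441 -2.21 -3.653
v -1.964 -1.823 -2.723
v -4.036 -1.577 -3.097
v -3.559 -1.19 -2.167
v -2.623 1.068 1.789
v -2.234 1.366 2.409
v -2.868 0.649 3.151
v -3.257 0.352 2.531
v -2.632 1.64 2.335
v -3.265 0.923 3.076
v -3.026 1.695 2.052
v -3.659 0.979 2.793
v -3.266 1.511 1.669
v -3.899 0.795 2.41
v -3.261 1.158 1.332
v -3.894 0.442 2.073
v -3.012 0.771 1.169
v -3.646 0.054 1.911
v -2.615 0.497 1.244
v -3.248 -0.22 1.985
v -2.221 0.441 1.527
v -2.854 -0.275 2.268
v -1.981 0.625 1.91
v -2.614 -0.091 2.651
v -1.986 0.978 2.247
v -2.619 0.262 2.988
v -0.7 -0.913 -0.493
v -0.231 -0.145 -0.131
v -1.897 0.101 -1.095
v -1.428 0.869 -0.732
v 0.308 -0.729 -2.188
v 0.777 0.039 -1.825
v -0.889 0.285 -2.789
v -0.42 1.053 -2.427
v 2.85 -1.363 -0.976
v 3.739 -1.44 -0.524
v 3.019 -1.114 0.948
v 2.13 -1.037 0.496
v 3.661 -0.85 -0.692
v 2.94 -0.524 0.779
v 3.273 -0.457 -0.969
v 2.553 -0.131 0.502
v 2.723 -0.409 -1.249
v 2.003 -0.083 0.222
v 2.223 -0.726 -1.424
v 1.502 -0.4 0.047
v 1.961 -1.286 -1.428
v 1.241 -0.96 0.044
v 2.04 -1.876 -1.259
v 1.319 -1.55 0.212
v 2.427 -2.269 -0.982
v 1.707 -1.943 0.489
v 2.977 -2.317 -0.702
v 2.257 -1.991 0.769
v 3.478 -2 -0.527
v 2.757 -1.674 0.944
f 2 1 4
f 2 4 3
f 4 1 5
f 4 5 3
f 5 1 6
f 5 6 3
f 6 1 7
f 6 7 3
f 7 1 8
f 7 8 3
f 8 1 9
f 8 9 3
f 9 1 10
f 9 10 3
f 10 1 11
f 10 11 3
f 11 1 12
f 11 12 3
f 12 1 13
f 12 13 3
f 13 1 14
f 13 14 3
f 14 1 15
f 14 15 3
f 15 1 2
f 15 2 3
f 16 27 21
f 16 21 17
f 16 17 23
f 16 23 26
f 16 26 27
f 17 21 25
f 21 27 20
f 27 26 18
f 26 23 22
f 23 17 24
f 19 25 20
f 19 20 18
f 19 18 22
f 19 22 24
f 19 24 25
f 20 25 21
f 18 20 27
f 22 18 26
f 24 22 23
f 25 24 17
f 29 28 32
f 29 32 30
f 30 32 33
f 30 33 31
f 32 28 34
f 32 34 33
f 33 34 35
f 33 35 31
f 34 28 36
f 34 36 35
f 35 36 37
f 35 37 31
f 36 28 38
f 36 38 37
f 37 38 39
f 37 39 31
f 38 28 40
f 38 40 39
f 39 40 41
f 39 41 31
f 40 28 42
f 40 42 41
f 41 42 43
f 41 43 31
f 42 28 44
f 42 44 43
f 43 44 45
f 43 45 31
f 44 28 46
f 44 46 45
f 45 46 47
f 45 47 31
f 46 28 48
f 46 48 47
f 47 48 49
f 47 49 31
f 48 28 29
f 48 29 49
f 49 29 30
f 49 30 31
f 51 53 50
f 54 51 50
f 50 53 52
f 52 54 50
f 51 57 53
f 55 51 54
f 55 57 51
f 53 57 52
f 56 54 52
f 52 57 56
f 56 55 54
f 57 55 56
f 59 58 62
f 59 62 60
f 60 62 63
f 60 63 61
f 62 58 64
f 62 64 63
f 63 64 65
f 63 65 61
f 64 58 66
f 64 66 65
f 65 66 67
f 65 67 61
f 66 58 68
f 66 68 67
f 67 68 69
f 67 69 61
f 68 58 70
f 68 70 69
f 69 70 71
f 69 71 61
f 70 58 72
f 70 72 71
f 71 72 73
f 71 73 61
f 72 58 74
f 72 74 73
f 73 74 75
f 73 75 61
f 74 58 76
f 74 76 75
f 75 76 77
f 75 77 61
f 76 58 78
f 76 78 77
f 77 78 79
f 77 79 61
f 78 58 59
f 78 59 79
f 79 59 60
f 79 60 61

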